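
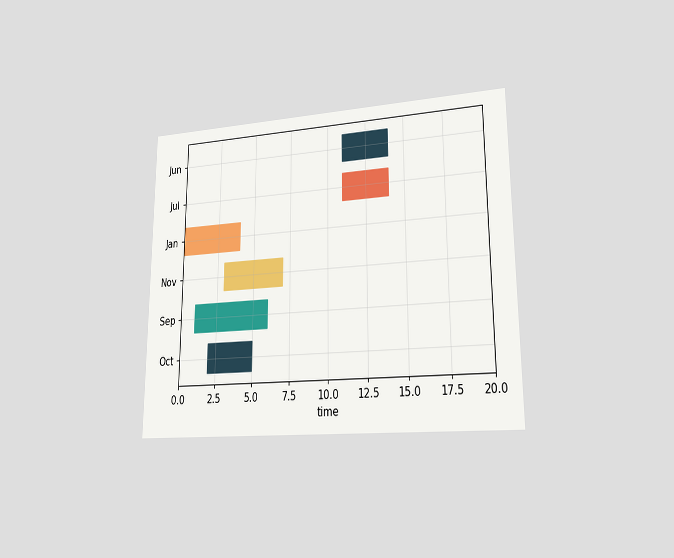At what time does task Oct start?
2

The chart is viewed at a slight angle. The Oct bar begins at t=2.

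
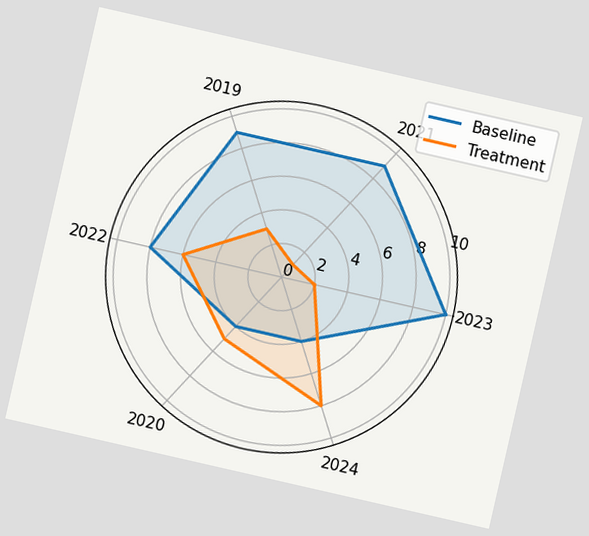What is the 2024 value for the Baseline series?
4

The chart is tilted about 13° clockwise. On the 2024 axis, Baseline reaches 4.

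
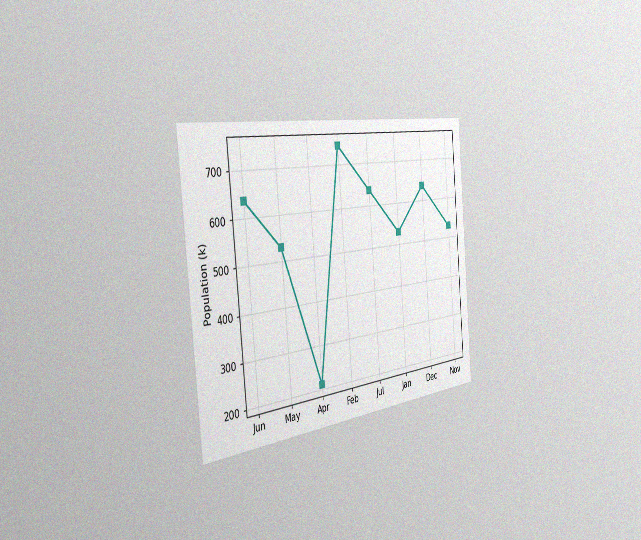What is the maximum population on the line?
The chart is tilted about 5° counter-clockwise and viewed slightly from the left, with some photo noise. The highest point is at Feb, and reading across to the y-axis gives 742k.

742k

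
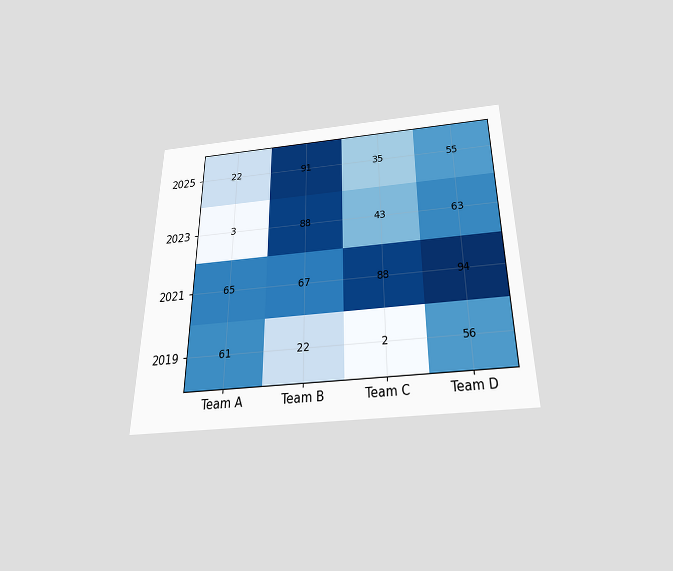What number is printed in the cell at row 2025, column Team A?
The chart is viewed slightly from below. The (2025, Team A) cell reads 22.

22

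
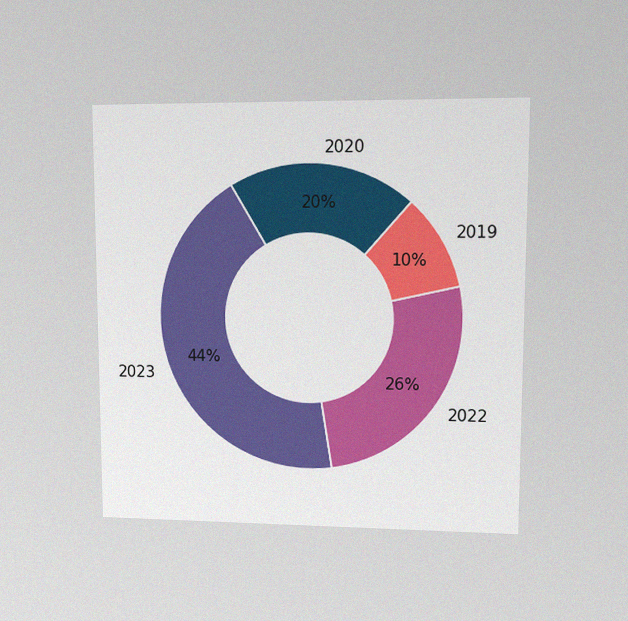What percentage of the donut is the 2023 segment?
44%

The chart is viewed at a slight angle, with some photo noise. The 2023 segment takes up 44% of the ring.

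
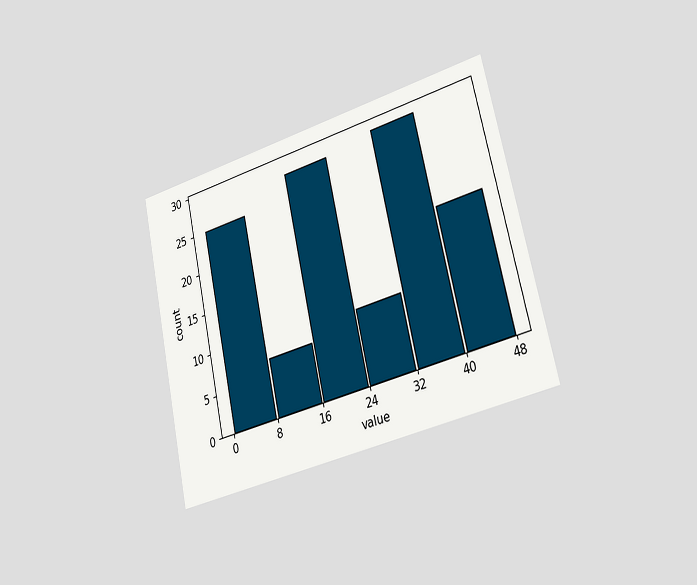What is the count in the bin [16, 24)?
28

The chart is tilted about 13° counter-clockwise and viewed slightly from the right. The [16, 24) bin has height 28.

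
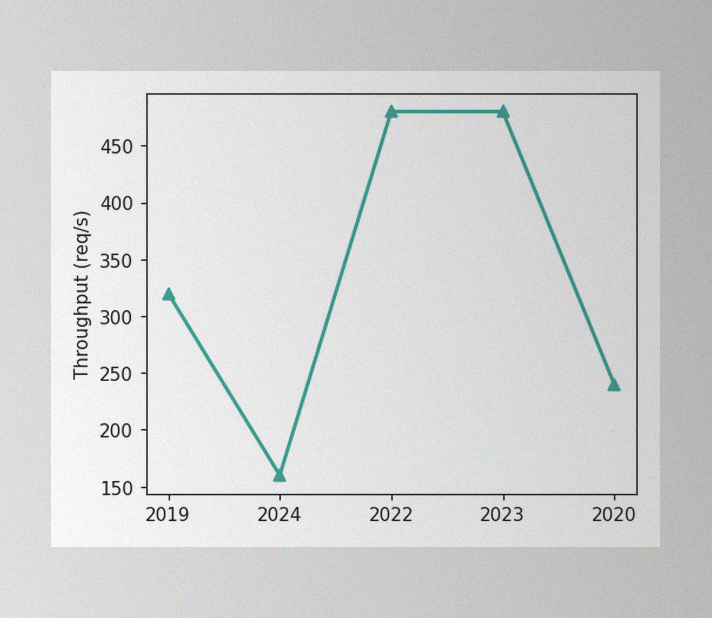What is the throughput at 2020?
240req/s

The image has some photo noise and uneven lighting. At 2020, the line is at 240req/s.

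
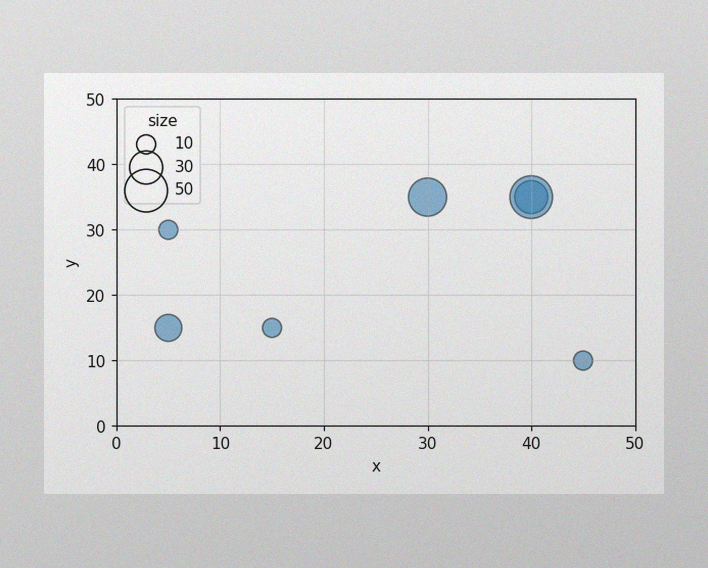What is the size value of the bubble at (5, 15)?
20

The image has some photo noise and uneven lighting. Matching the bubble at (5, 15) against the size legend gives 20.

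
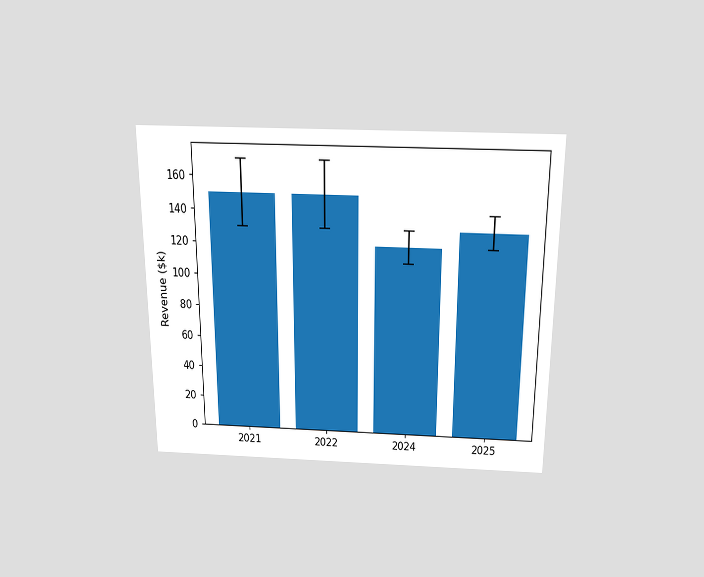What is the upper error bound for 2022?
$170k

The chart is viewed slightly from above. The 2022 bar's upper whisker reaches $170k.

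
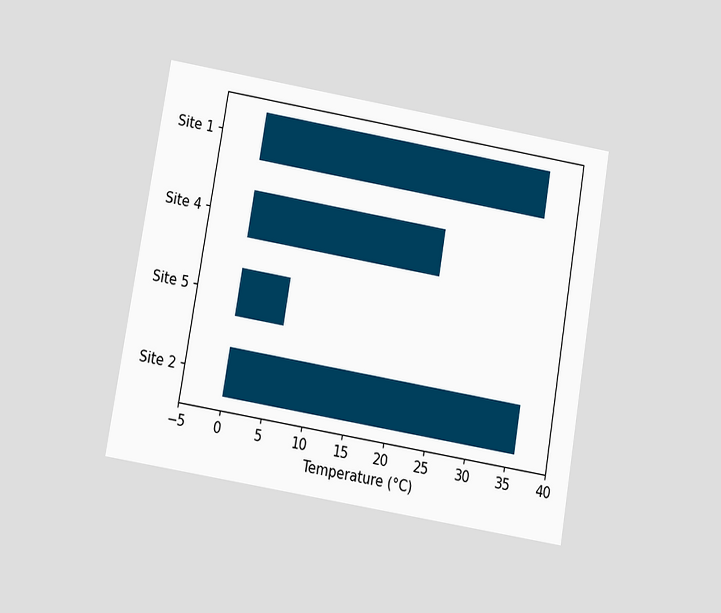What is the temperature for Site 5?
The chart is tilted about 10° clockwise and viewed at a slight angle. Reading along the chart's x-axis, the Site 5 bar reaches 6°C.

6°C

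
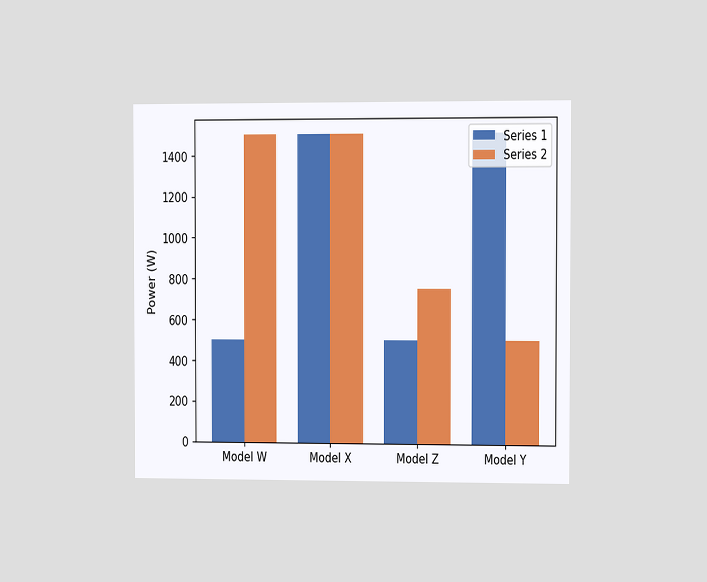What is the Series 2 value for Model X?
The chart is viewed slightly from the right. The Series 2 bar at Model X reaches 1500W on the y-axis.

1500W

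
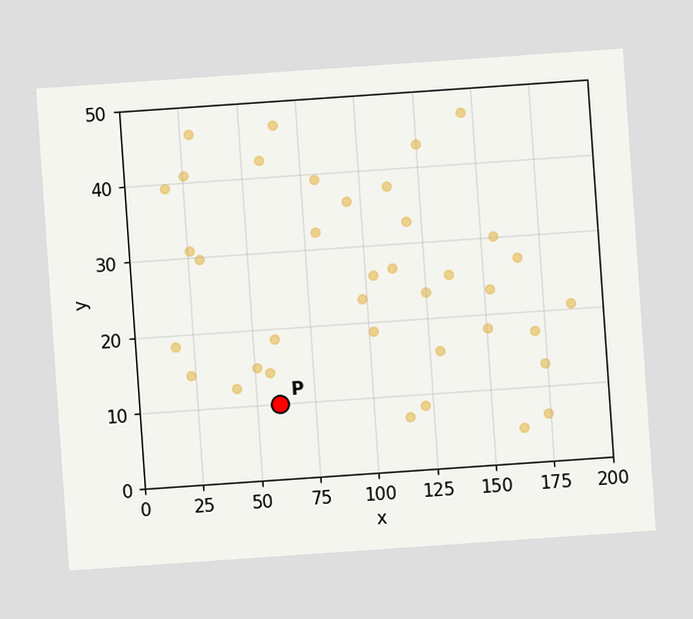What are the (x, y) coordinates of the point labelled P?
The chart is tilted about 4° counter-clockwise. Following the gridlines from P to each axis, P sits at (60, 10).

(60, 10)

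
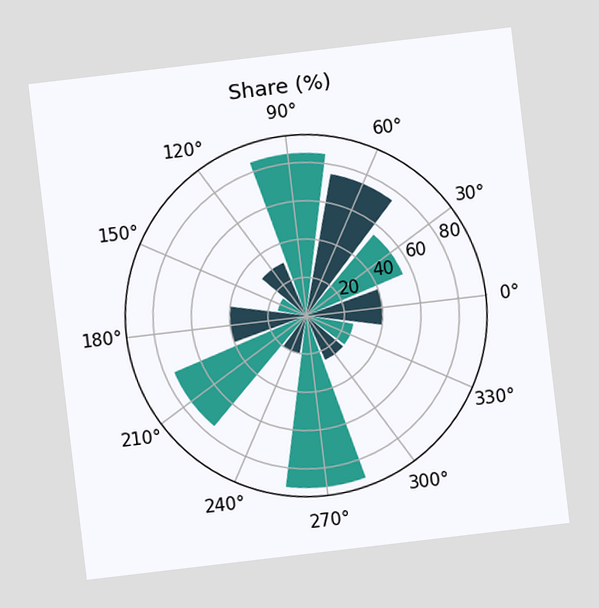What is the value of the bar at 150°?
15%

The chart is tilted about 7° counter-clockwise. The bar at 150° reaches 15% on the radial axis.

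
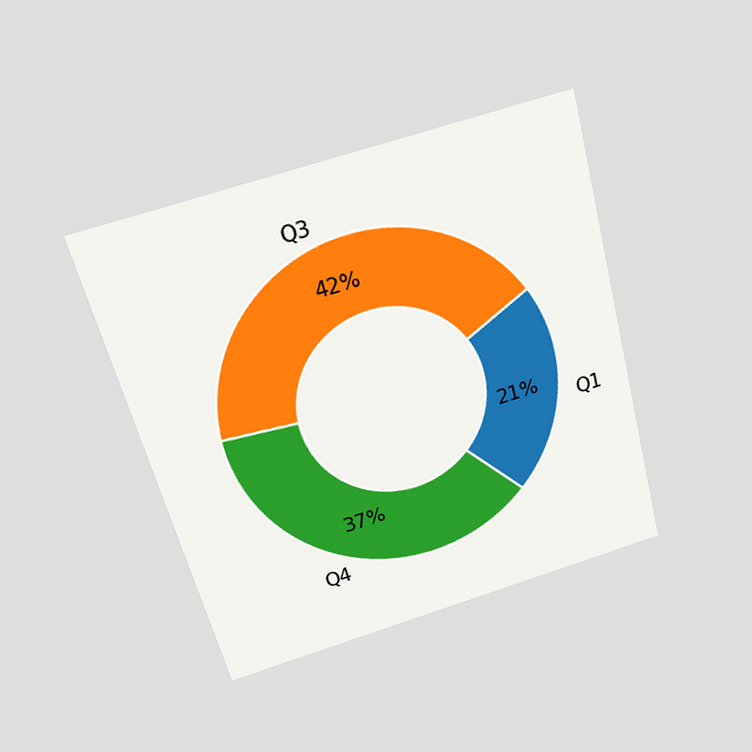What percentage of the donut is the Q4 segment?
37%

The chart is tilted about 15° counter-clockwise and viewed slightly from above. The Q4 segment takes up 37% of the ring.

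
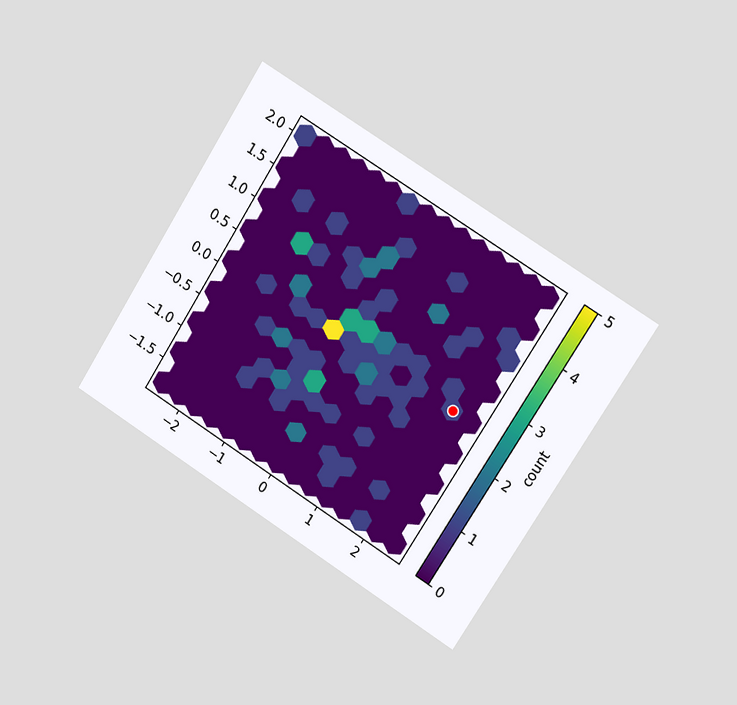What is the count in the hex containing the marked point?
1

The chart is tilted about 32° clockwise and viewed slightly from the right. The marked hex reads 1 on the colorbar.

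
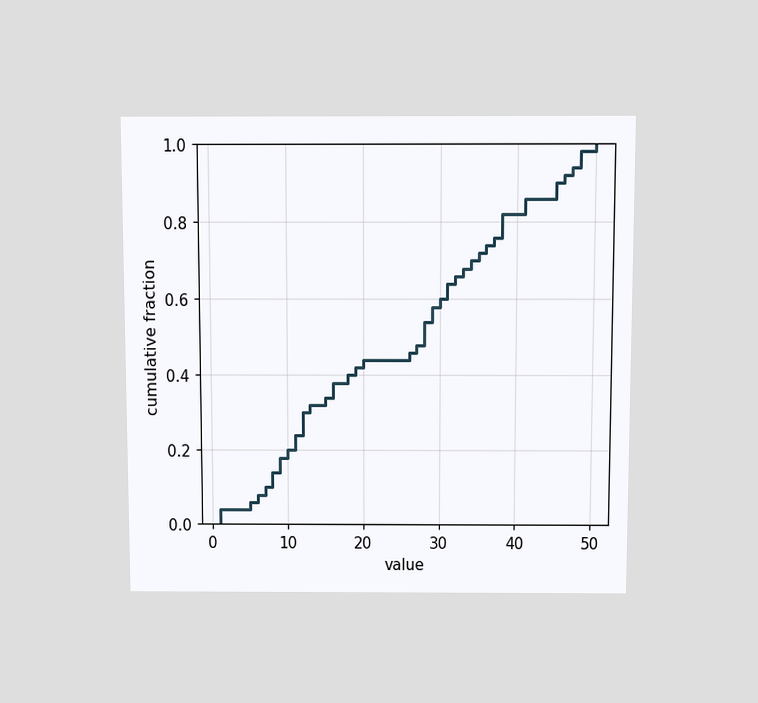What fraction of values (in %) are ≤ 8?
The chart is viewed slightly from above. At x=8 the ECDF step is at 14%.

14%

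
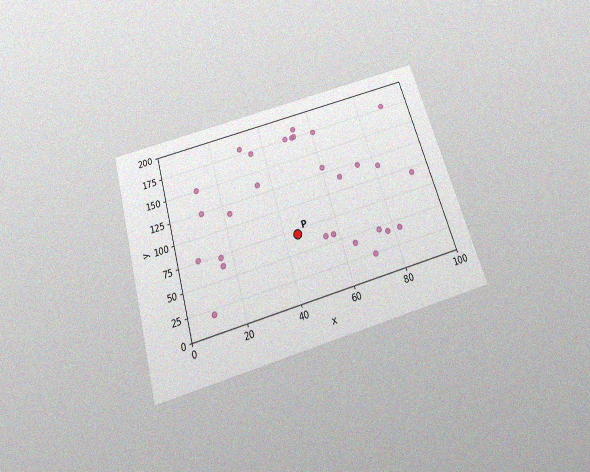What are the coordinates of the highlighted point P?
The chart is tilted about 16° counter-clockwise and viewed slightly from below, with some photo noise. Following the gridlines from P to each axis, P sits at (45, 70).

(45, 70)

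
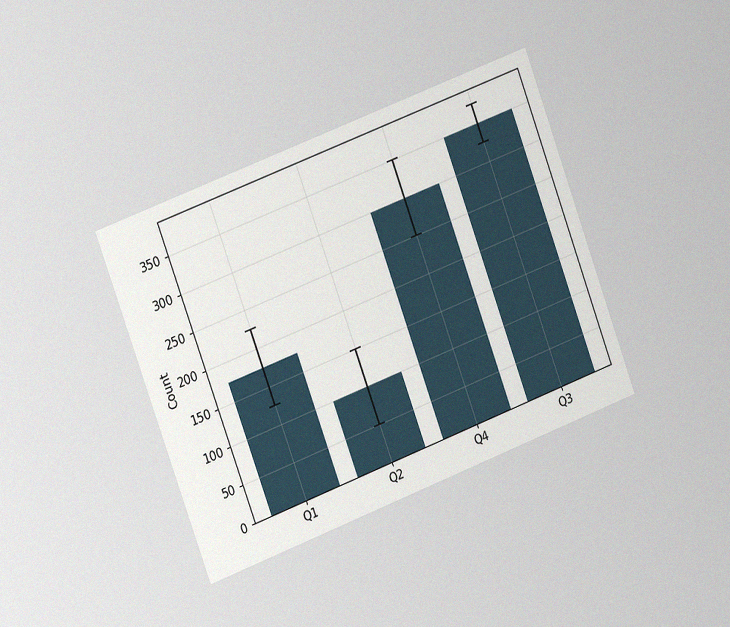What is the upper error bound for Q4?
The chart is tilted about 21° counter-clockwise and viewed slightly from the left, with some photo noise. The Q4 bar's upper whisker reaches 350.

350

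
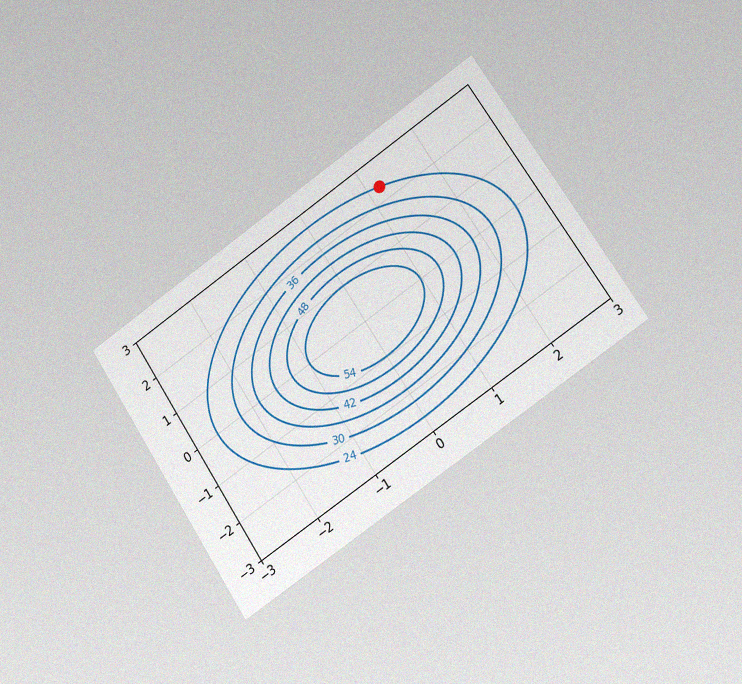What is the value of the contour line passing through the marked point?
24

The chart is tilted about 34° counter-clockwise and viewed slightly from the right, with some photo noise. The marked point sits on the contour labelled 24.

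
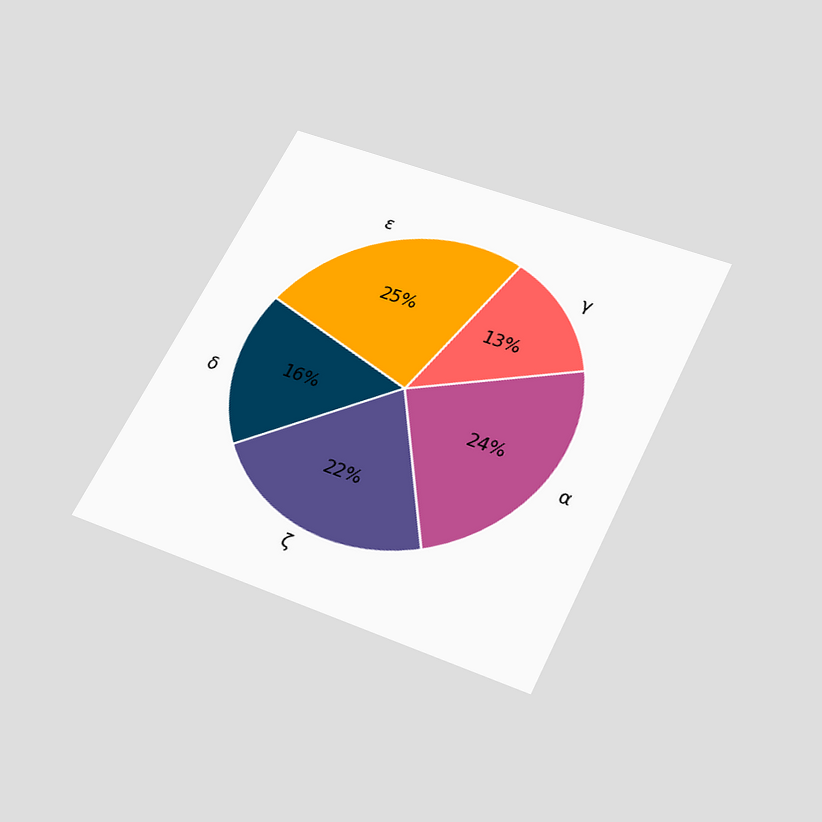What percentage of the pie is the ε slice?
The chart is tilted about 26° clockwise and viewed slightly from below. The ε slice takes up 25% of the pie.

25%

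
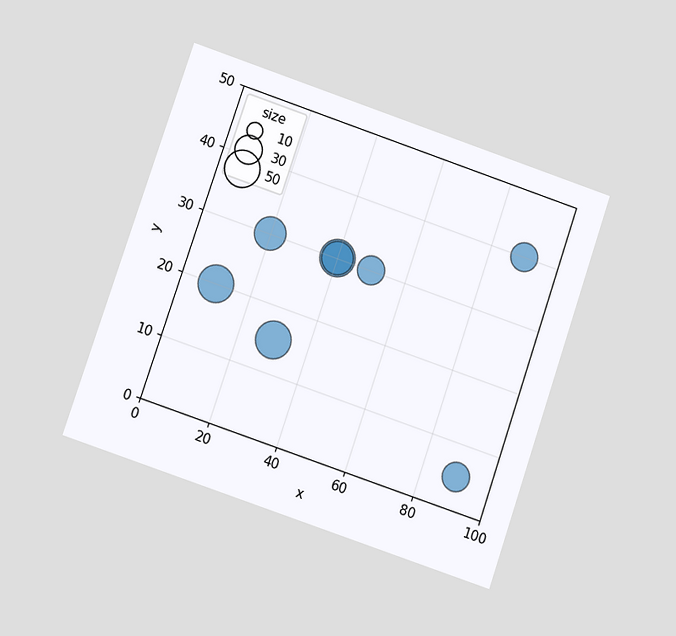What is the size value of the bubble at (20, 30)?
40

The chart is tilted about 19° clockwise and viewed at a slight angle. Matching the bubble at (20, 30) against the size legend gives 40.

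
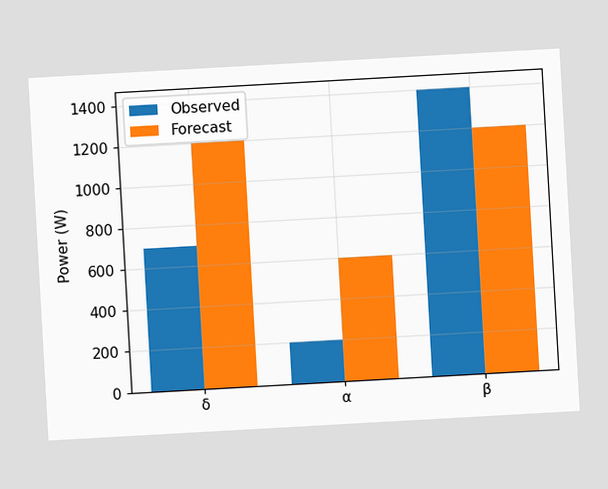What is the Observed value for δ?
The chart is tilted about 3° counter-clockwise. The Observed bar at δ reaches 700W on the y-axis.

700W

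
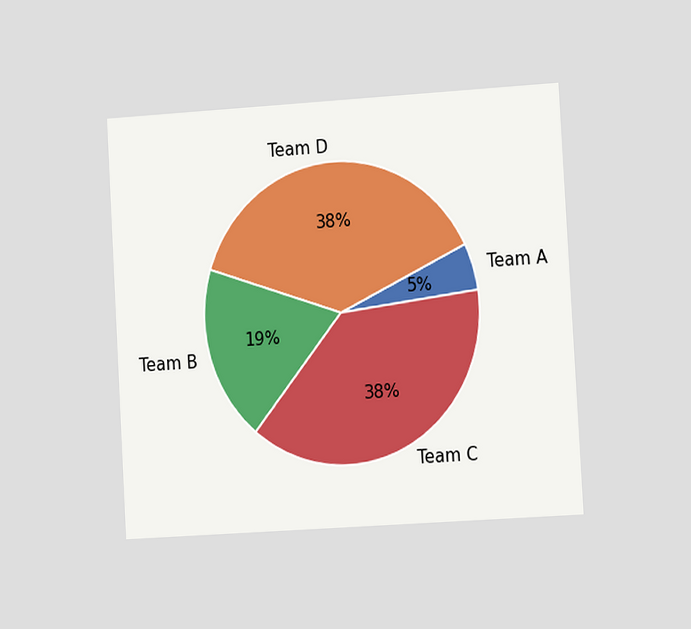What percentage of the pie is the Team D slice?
The chart is tilted about 3° counter-clockwise and viewed slightly from the right. The Team D slice takes up 38% of the pie.

38%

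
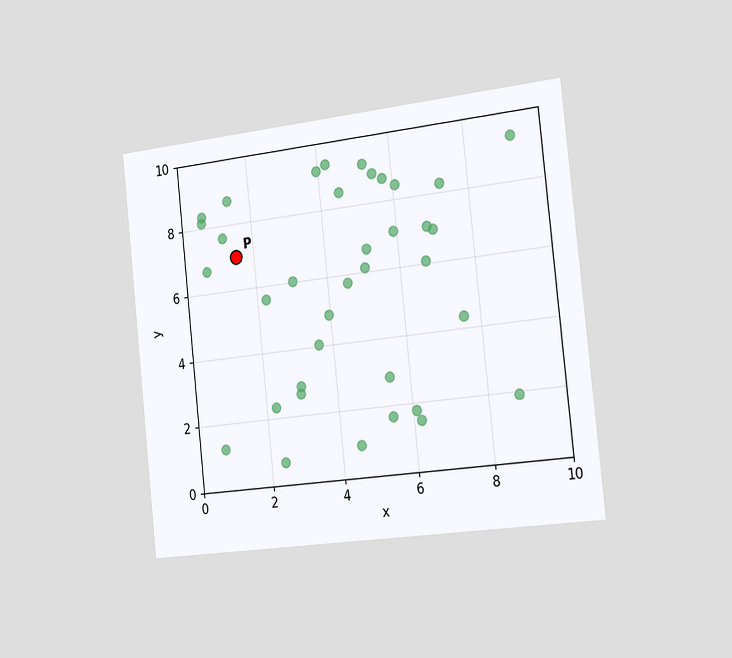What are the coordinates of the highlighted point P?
The chart is tilted about 6° counter-clockwise and viewed slightly from the right. Following the gridlines from P to each axis, P sits at (1.5, 7).

(1.5, 7)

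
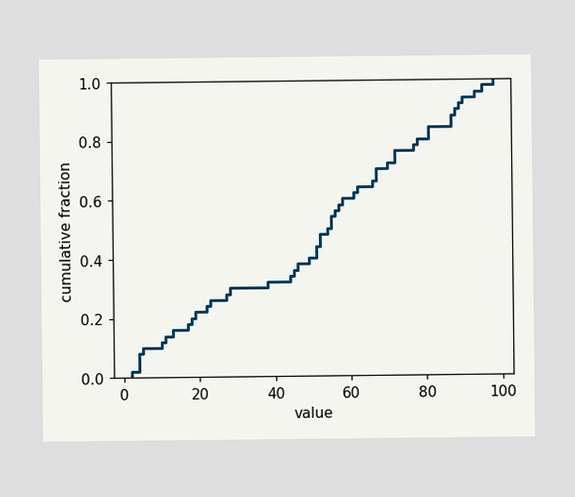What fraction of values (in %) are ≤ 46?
At x=46 the ECDF step is at 38%.

38%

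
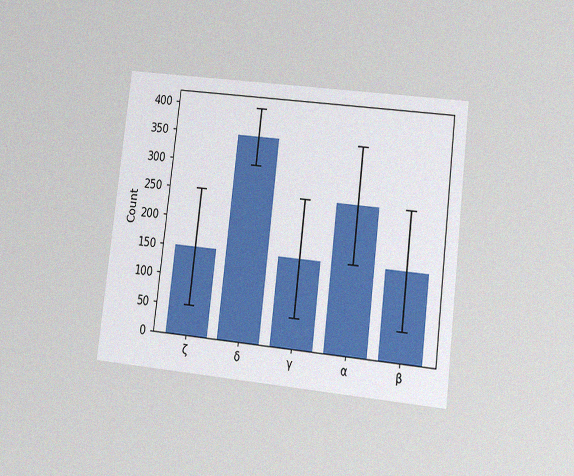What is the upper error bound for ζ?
250

The chart is tilted about 7° clockwise and viewed at a slight angle, with some photo noise. The ζ bar's upper whisker reaches 250.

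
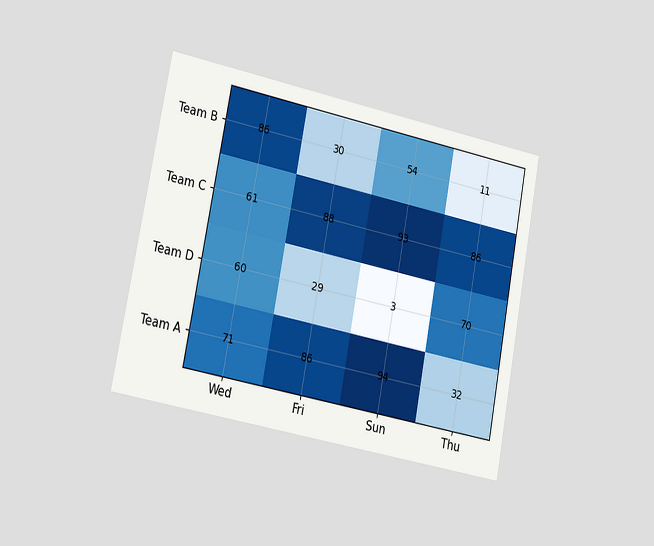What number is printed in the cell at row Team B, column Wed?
The chart is tilted about 11° clockwise and viewed slightly from the left. The (Team B, Wed) cell reads 86.

86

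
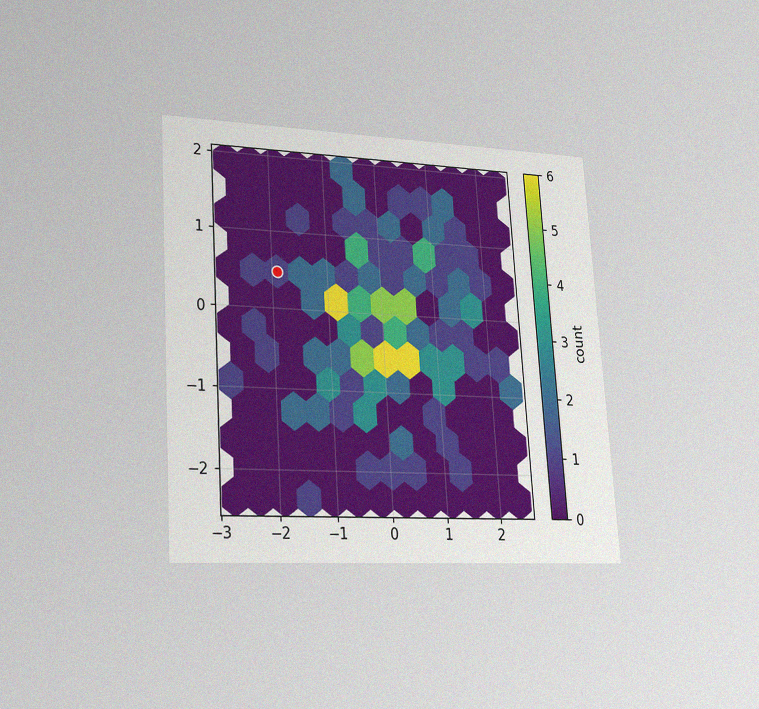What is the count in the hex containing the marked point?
The chart is tilted about 4° counter-clockwise and viewed slightly from the left, with some photo noise. The marked hex reads 1 on the colorbar.

1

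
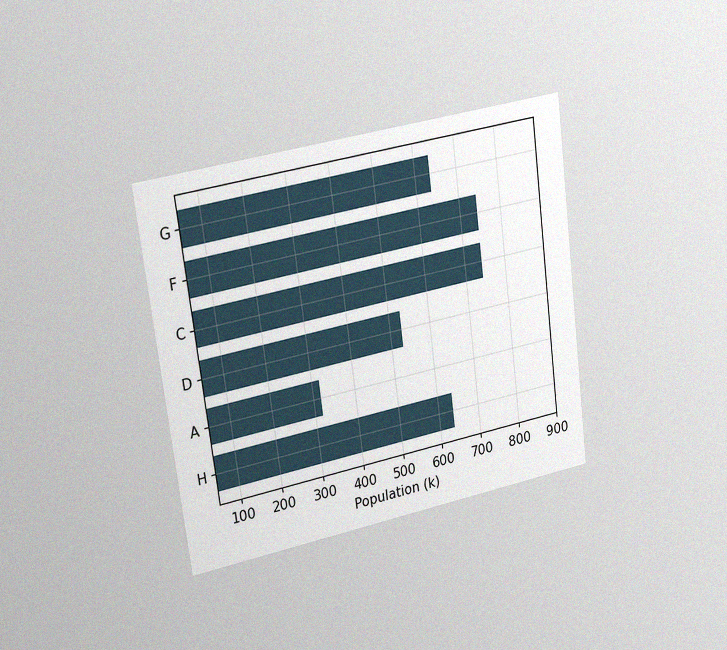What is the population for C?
The chart is tilted about 7° counter-clockwise and viewed slightly from the left, with some photo noise. Reading along the chart's x-axis, the C bar reaches 742k.

742k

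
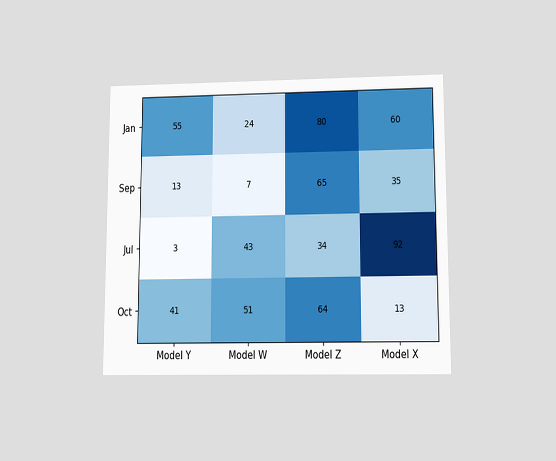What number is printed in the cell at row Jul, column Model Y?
The chart is viewed slightly from below. The (Jul, Model Y) cell reads 3.

3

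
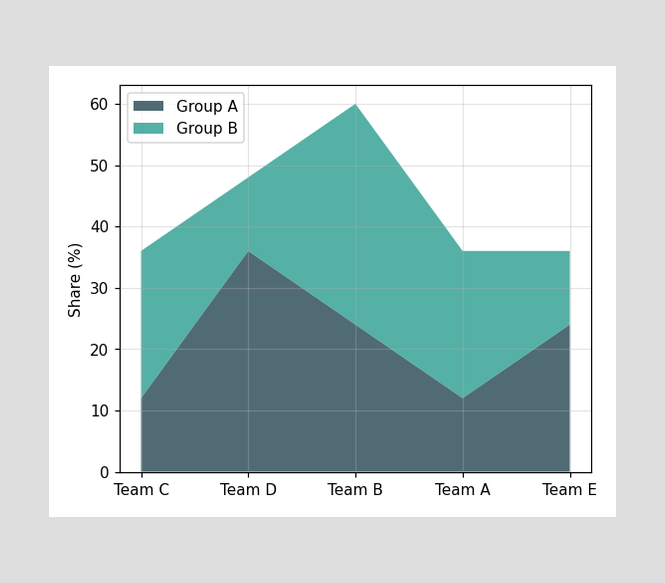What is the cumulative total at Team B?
60%

The stacked total at Team B reaches 60%.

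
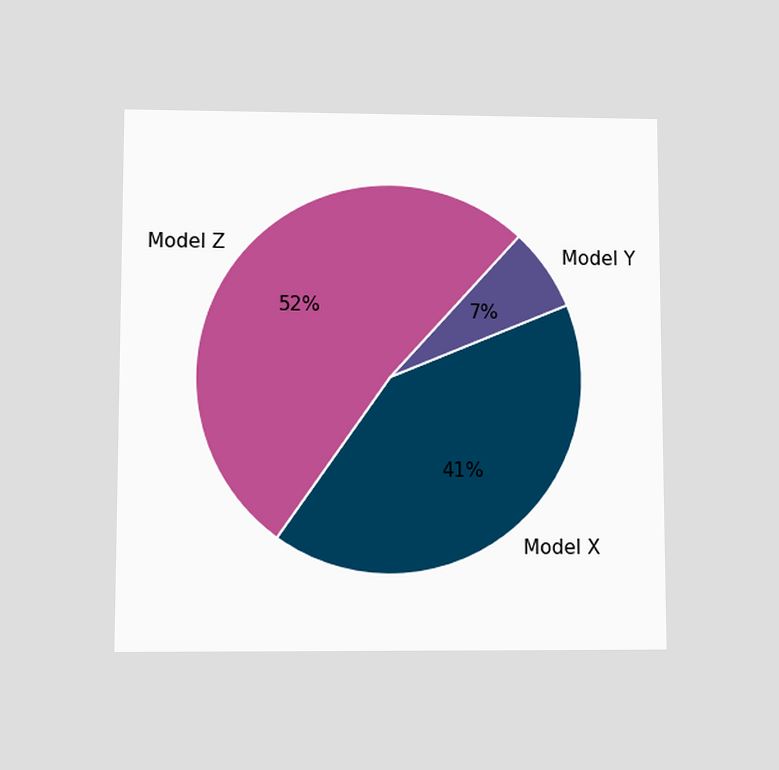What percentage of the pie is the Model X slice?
41%

The chart is viewed at a slight angle. The Model X slice takes up 41% of the pie.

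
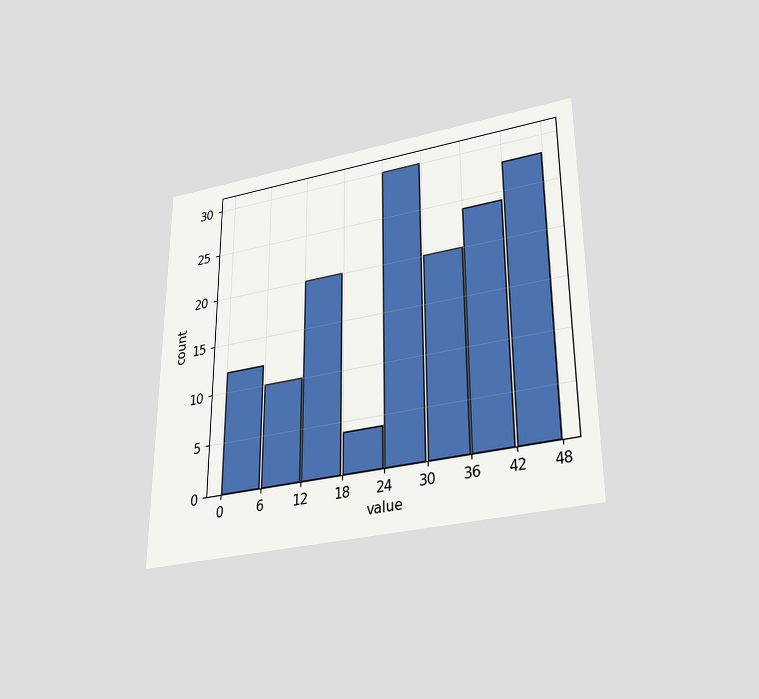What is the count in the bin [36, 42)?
24

The chart is viewed slightly from below. The [36, 42) bin has height 24.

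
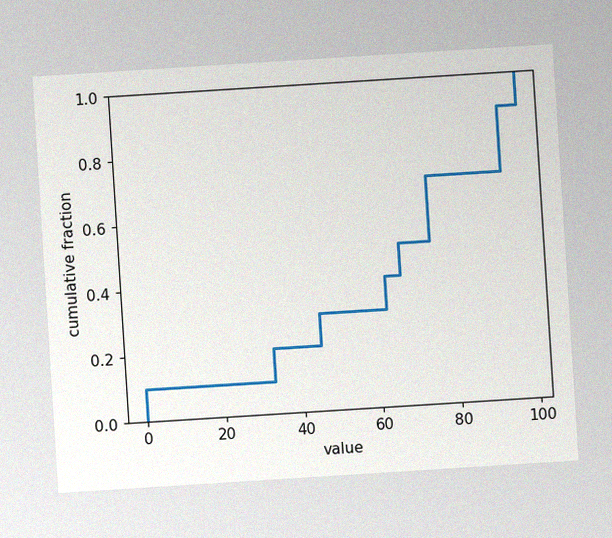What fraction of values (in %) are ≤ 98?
The chart is tilted about 4° counter-clockwise, with some photo noise. At x=98 the ECDF step is at 100%.

100%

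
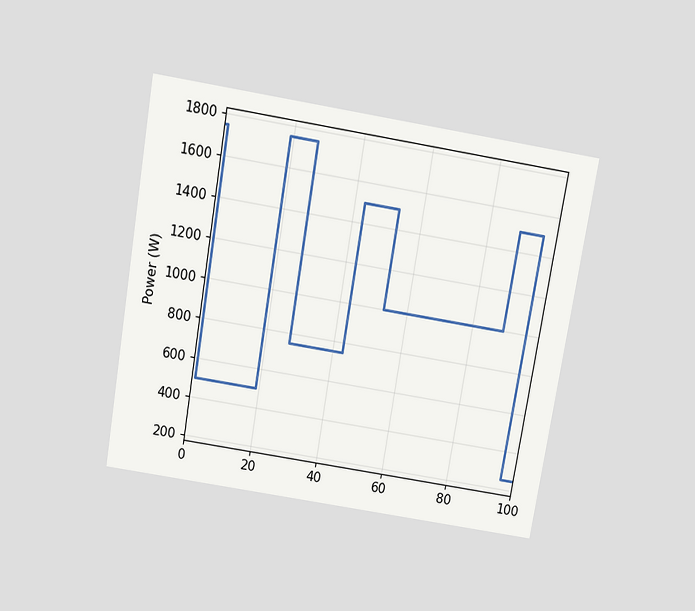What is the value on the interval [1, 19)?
The chart is tilted about 10° clockwise and viewed slightly from above. On [1, 19) the step sits at 500W.

500W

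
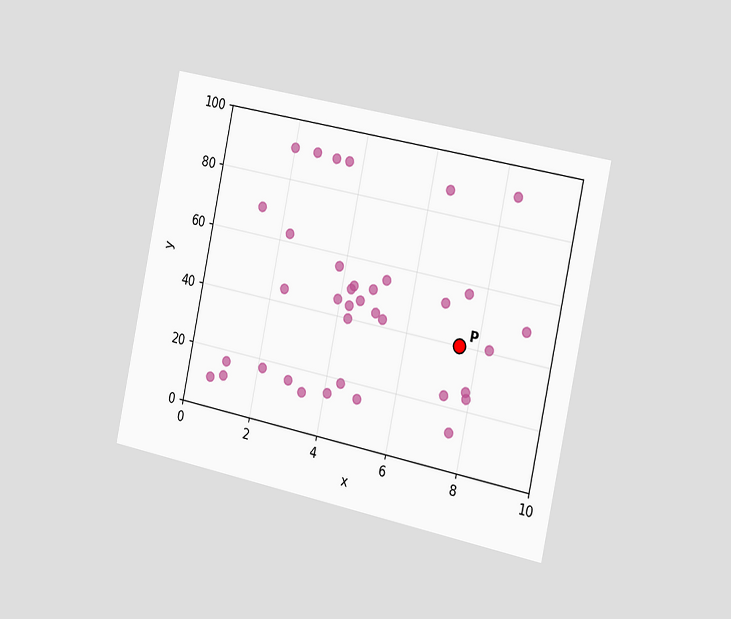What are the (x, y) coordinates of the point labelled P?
(7.5, 40)

The chart is tilted about 12° clockwise and viewed slightly from the right. Following the gridlines from P to each axis, P sits at (7.5, 40).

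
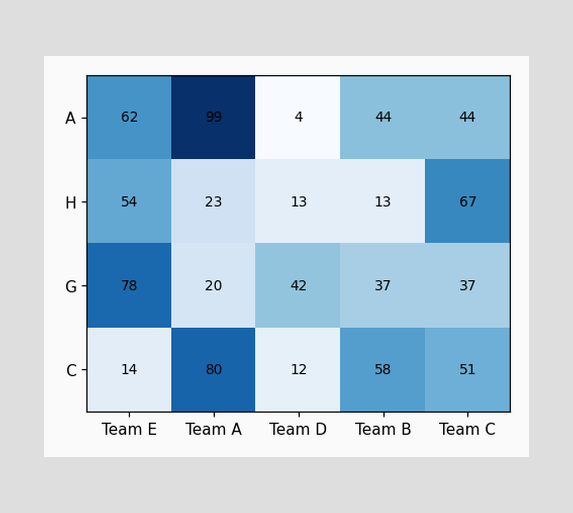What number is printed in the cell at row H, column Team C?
The (H, Team C) cell reads 67.

67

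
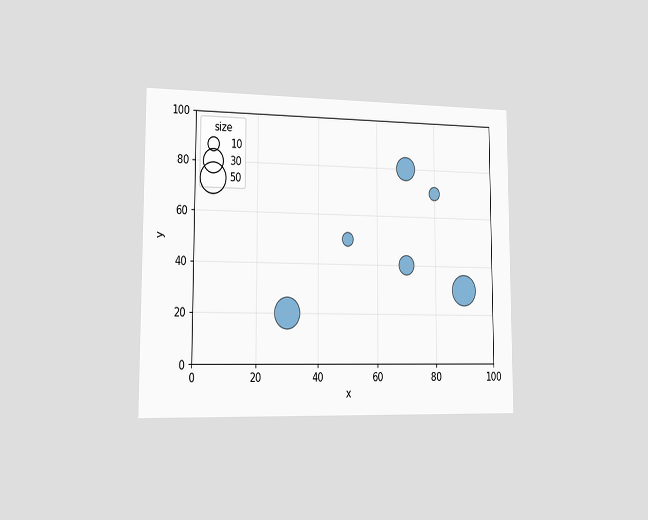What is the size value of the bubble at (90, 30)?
The chart is viewed slightly from the left. Matching the bubble at (90, 30) against the size legend gives 50.

50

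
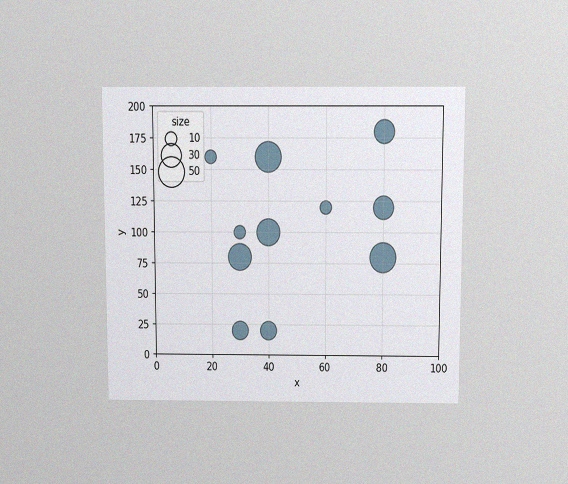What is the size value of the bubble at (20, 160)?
The chart is viewed slightly from above, with some photo noise. Matching the bubble at (20, 160) against the size legend gives 10.

10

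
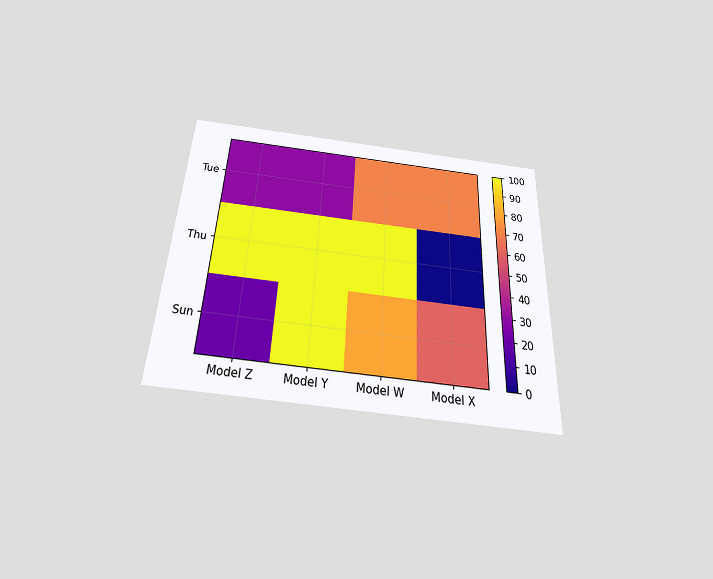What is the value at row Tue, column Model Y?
30

The chart is tilted about 3° clockwise and viewed slightly from below. Matching cell (Tue, Model Y) against the colorbar gives 30.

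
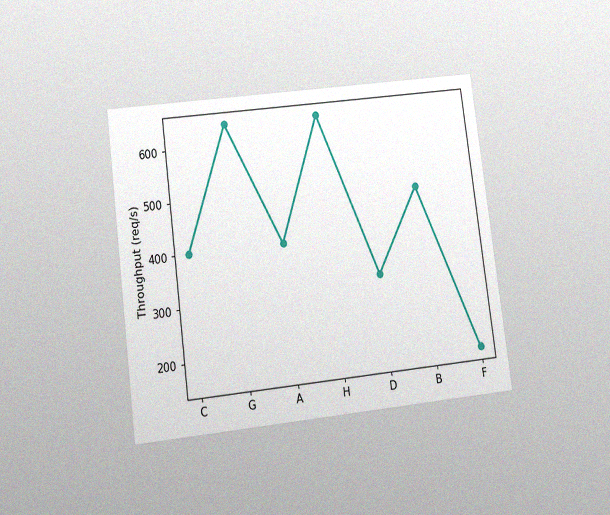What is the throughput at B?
The chart is tilted about 7° counter-clockwise and viewed slightly from below, with some photo noise. At B, the line is at 480req/s.

480req/s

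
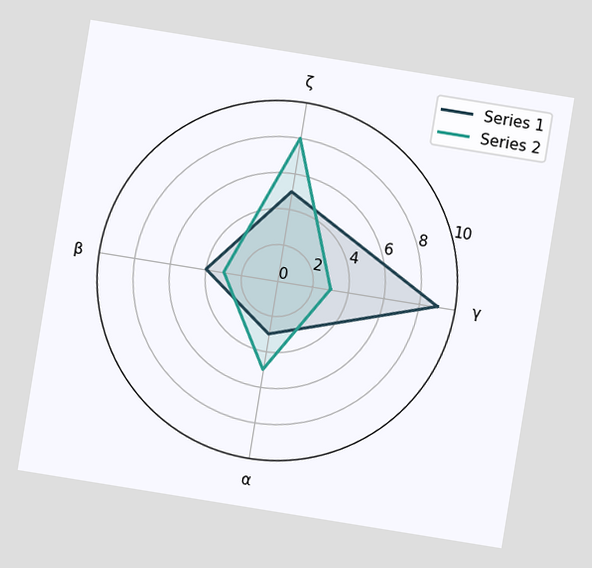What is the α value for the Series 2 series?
The chart is tilted about 9° clockwise. On the α axis, Series 2 reaches 5.

5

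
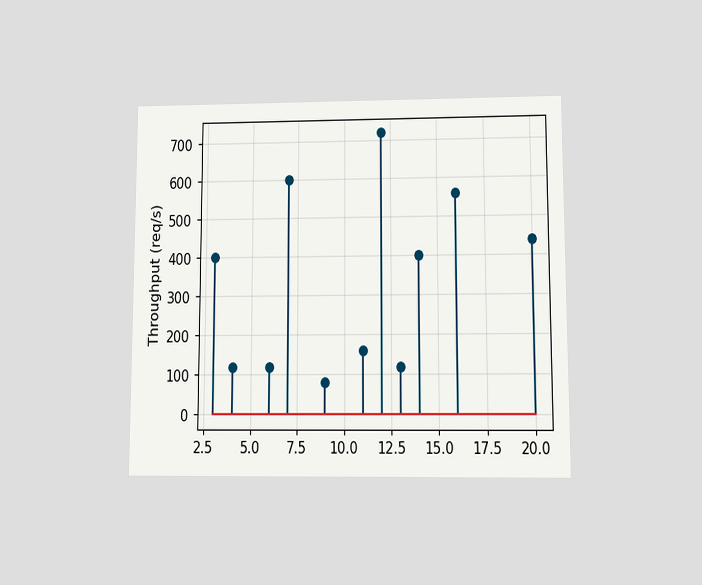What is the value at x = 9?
The chart is viewed at a slight angle. The stem at x=9 reaches 80req/s.

80req/s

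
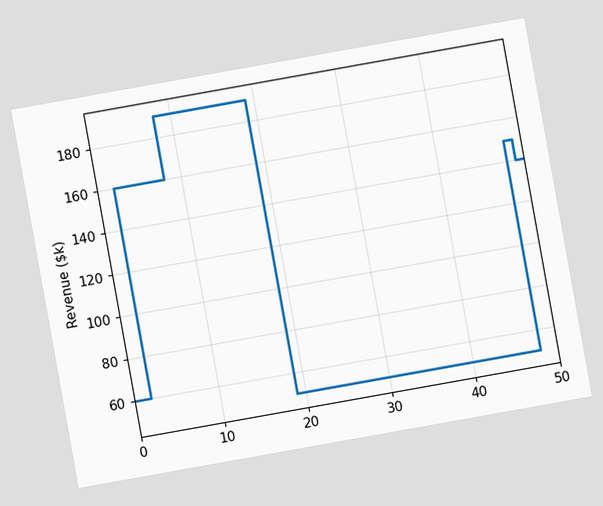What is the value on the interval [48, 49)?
$150k

The chart is tilted about 10° counter-clockwise. On [48, 49) the step sits at $150k.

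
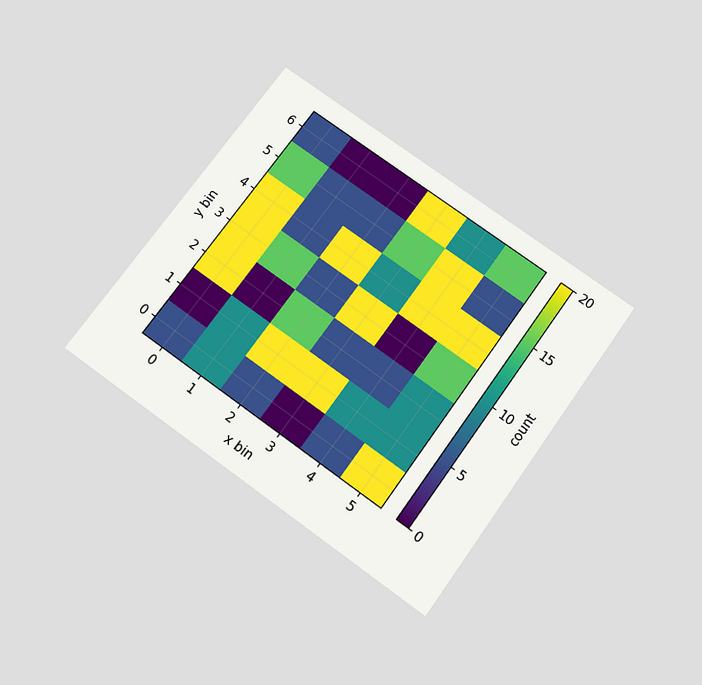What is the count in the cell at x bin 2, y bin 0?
5

The chart is tilted about 36° clockwise and viewed slightly from below. Matching the cell (2, 0) against the colorbar gives 5.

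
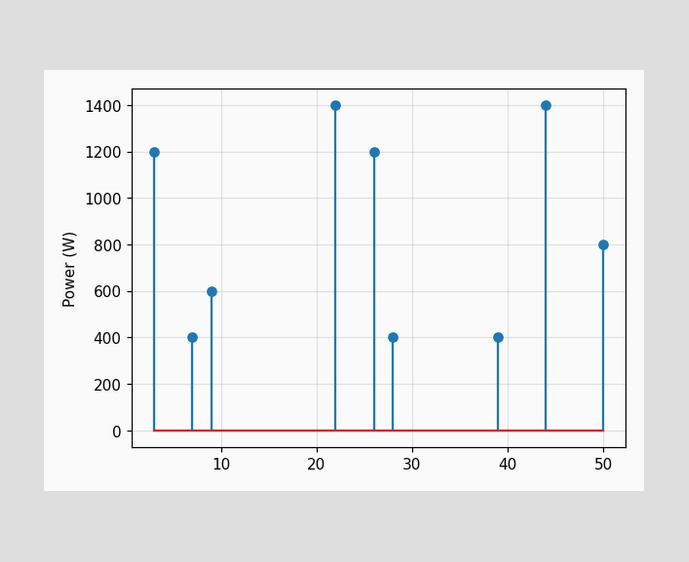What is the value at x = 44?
1400W

The stem at x=44 reaches 1400W.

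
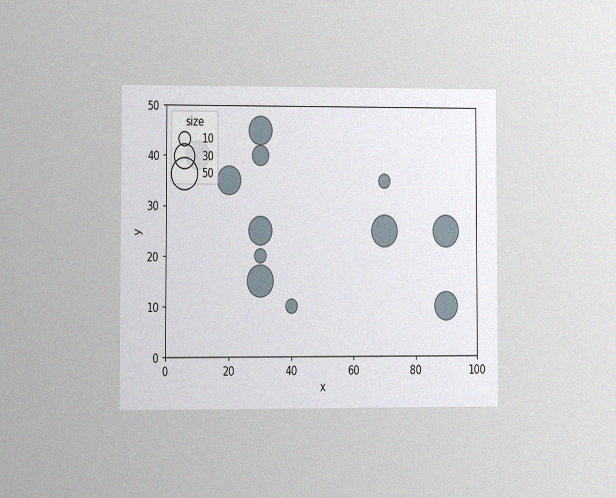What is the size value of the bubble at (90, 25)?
The chart is viewed at a slight angle, with some photo noise. Matching the bubble at (90, 25) against the size legend gives 50.

50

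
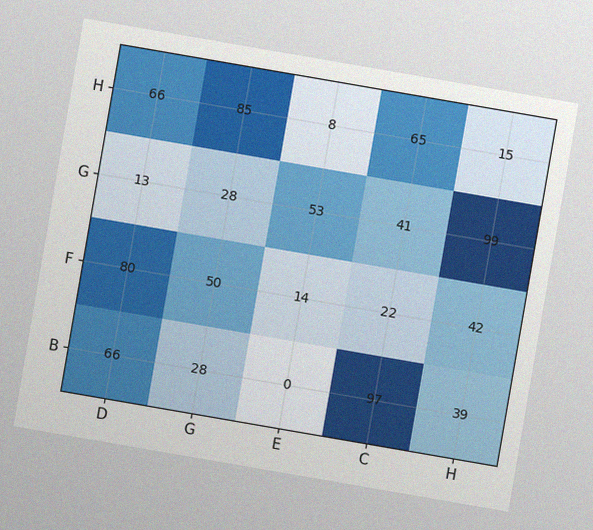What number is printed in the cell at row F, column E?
The chart is tilted about 10° clockwise, with some photo noise. The (F, E) cell reads 14.

14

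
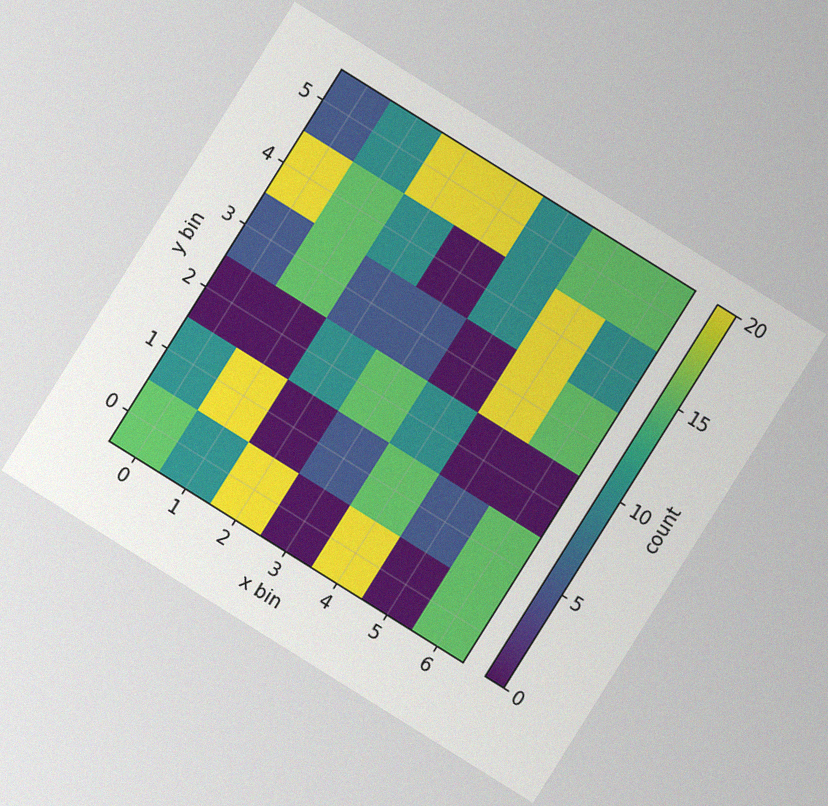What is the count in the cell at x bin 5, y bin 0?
0

The chart is tilted about 32° clockwise, with some photo noise. Matching the cell (5, 0) against the colorbar gives 0.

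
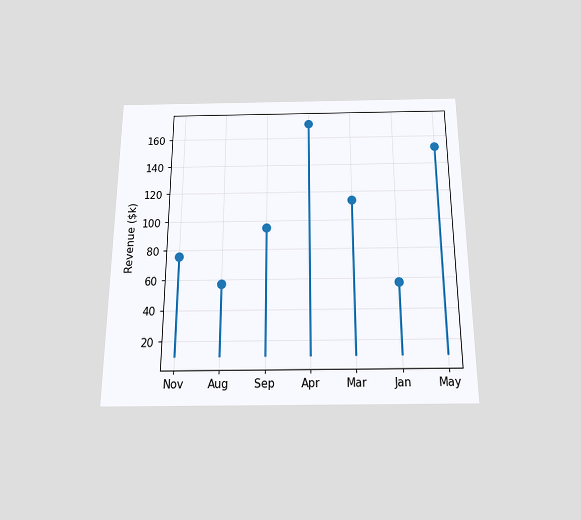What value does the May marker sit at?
$152k

The chart is viewed slightly from below. The May marker sits at $152k.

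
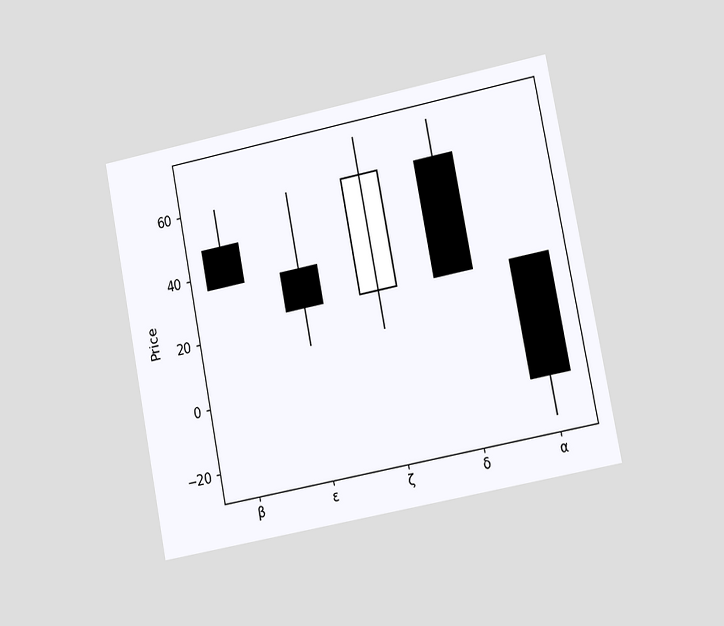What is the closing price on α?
-12

The chart is tilted about 11° counter-clockwise and viewed at a slight angle. The α candle closes at -12.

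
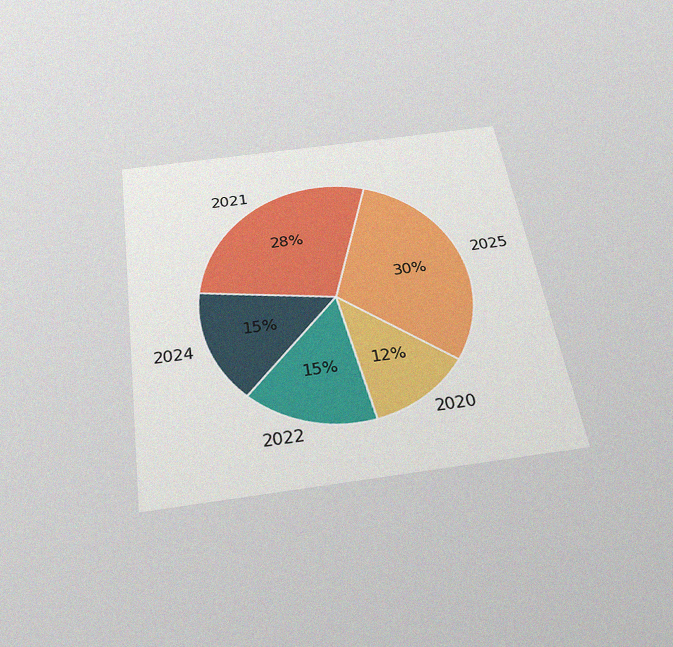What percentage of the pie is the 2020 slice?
The chart is tilted about 9° counter-clockwise and viewed slightly from below, with some photo noise. The 2020 slice takes up 12% of the pie.

12%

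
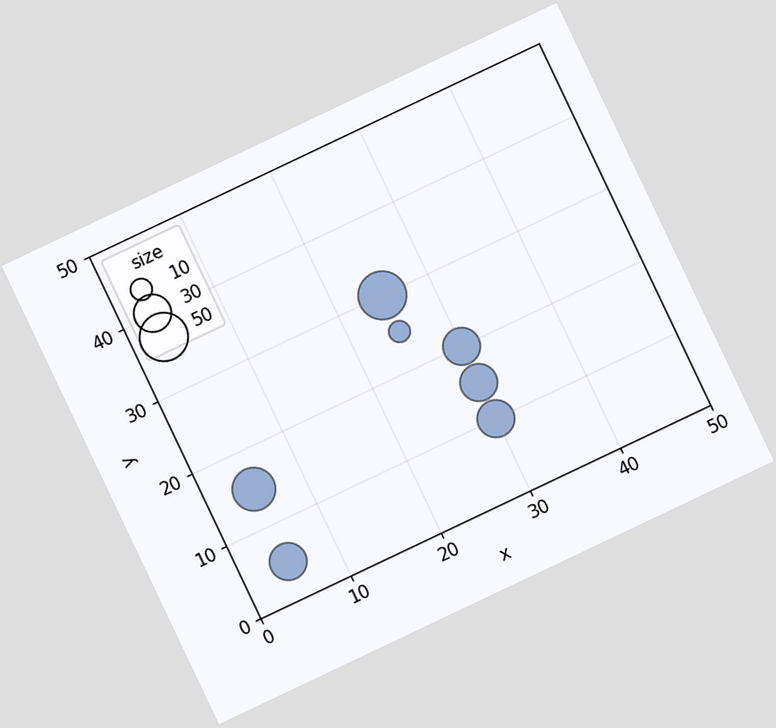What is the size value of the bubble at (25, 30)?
The chart is tilted about 25° counter-clockwise. Matching the bubble at (25, 30) against the size legend gives 50.

50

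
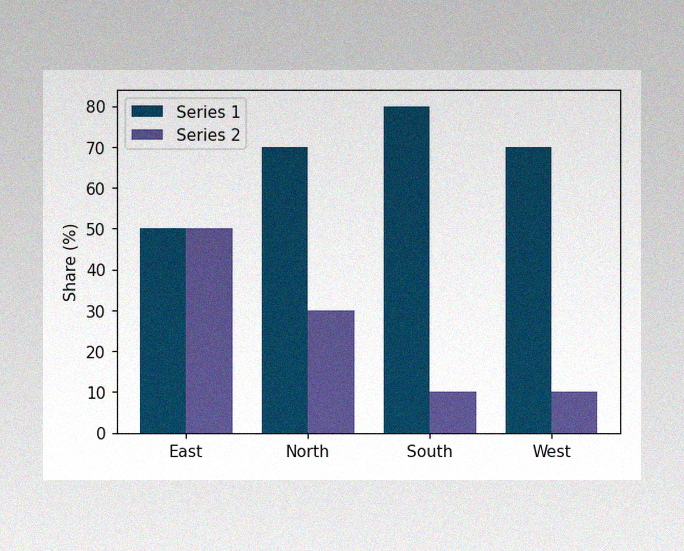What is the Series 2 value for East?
50%

The image has some photo noise and uneven lighting. The Series 2 bar at East reaches 50% on the y-axis.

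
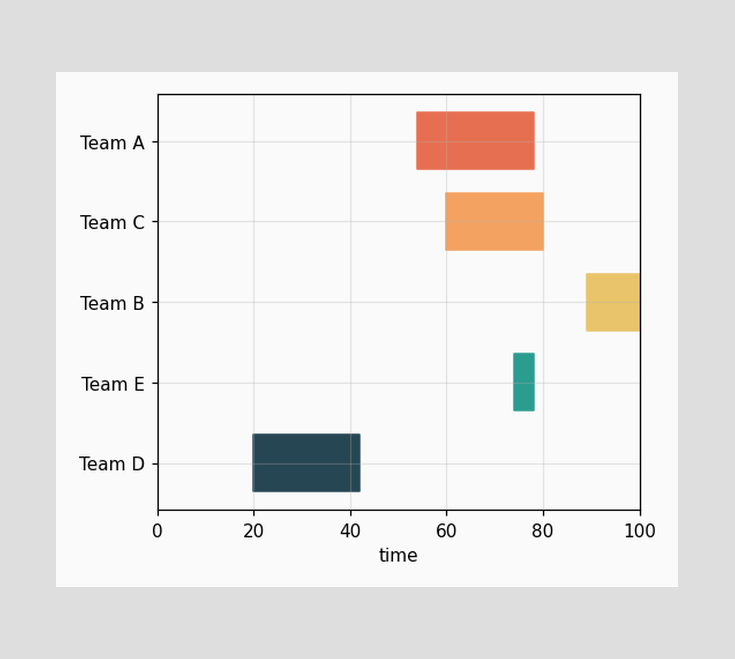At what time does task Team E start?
The Team E bar begins at t=74.

74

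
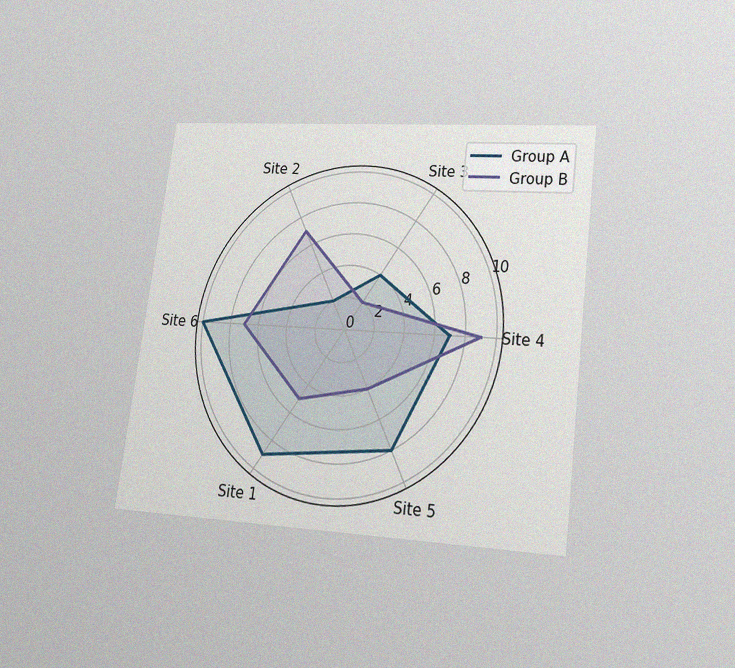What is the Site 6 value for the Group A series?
The chart is tilted about 7° clockwise and viewed at a slight angle, with some photo noise. On the Site 6 axis, Group A reaches 10.

10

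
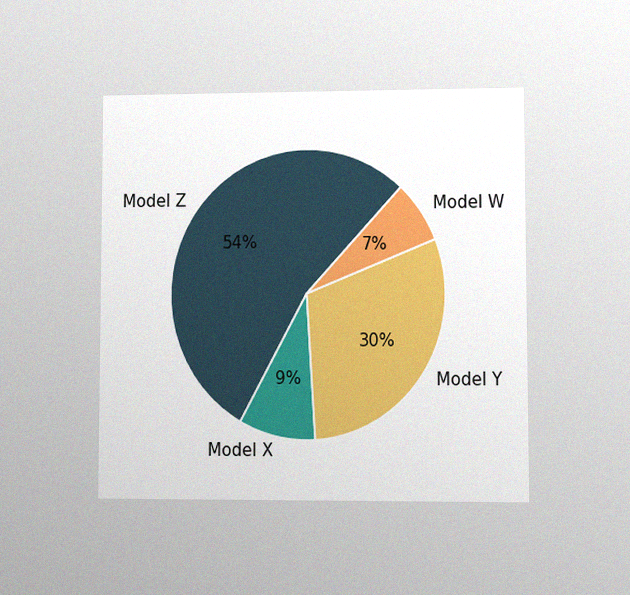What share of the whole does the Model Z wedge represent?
54%

The chart is viewed at a slight angle, with some photo noise. The Model Z slice takes up 54% of the pie.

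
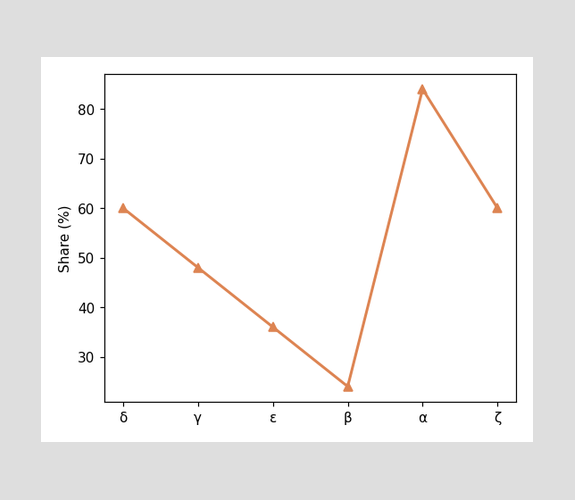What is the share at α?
84%

At α, the line is at 84%.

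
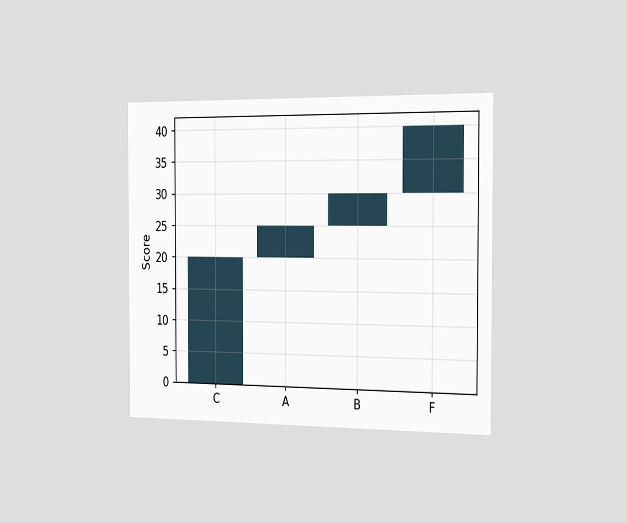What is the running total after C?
The chart is viewed slightly from the right. After C the running total reaches 20.

20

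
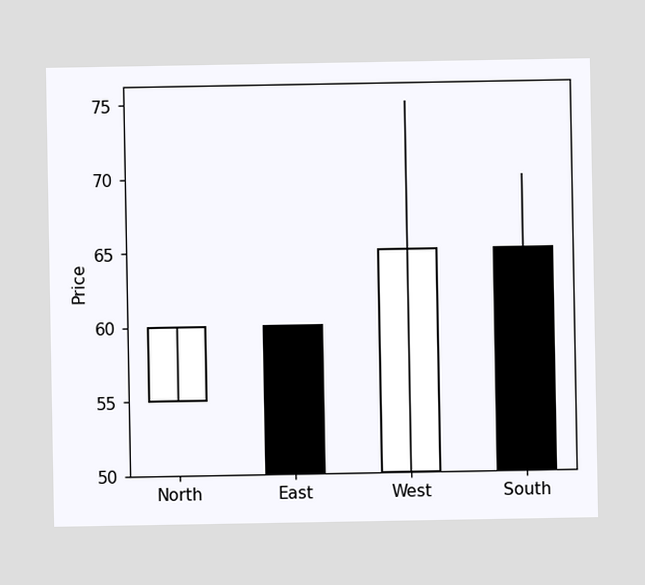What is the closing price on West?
The West candle closes at 65.

65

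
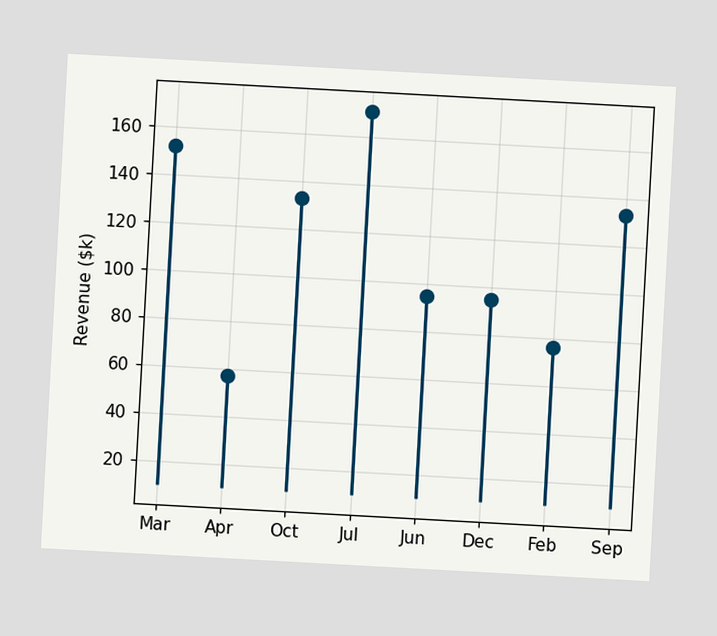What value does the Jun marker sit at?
The chart is tilted about 3° clockwise. The Jun marker sits at $95k.

$95k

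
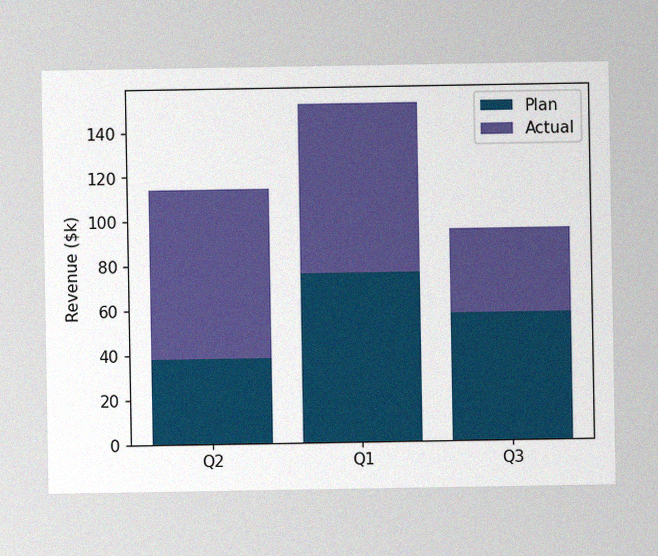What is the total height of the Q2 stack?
The image has some photo noise and uneven lighting. The Q2 stack's top reaches $114k on the y-axis.

$114k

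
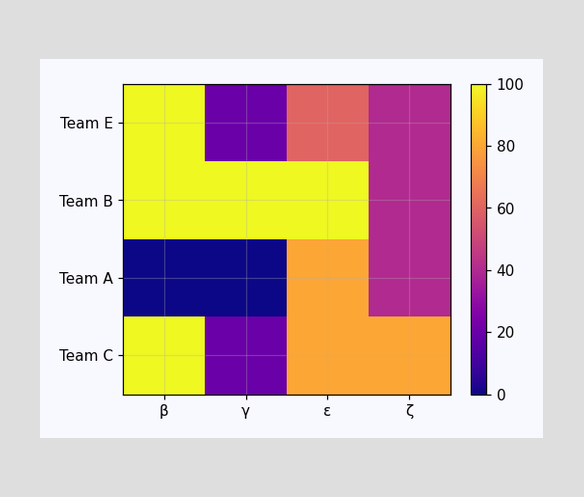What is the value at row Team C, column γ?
20

Matching cell (Team C, γ) against the colorbar gives 20.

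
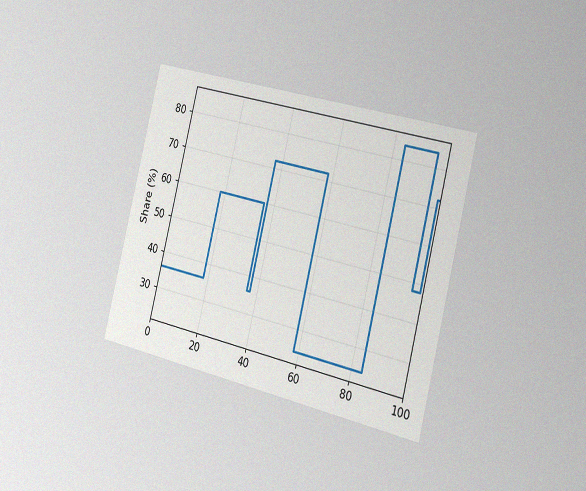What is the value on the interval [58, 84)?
24%

The chart is tilted about 14° clockwise and viewed slightly from the right, with some photo noise. On [58, 84) the step sits at 24%.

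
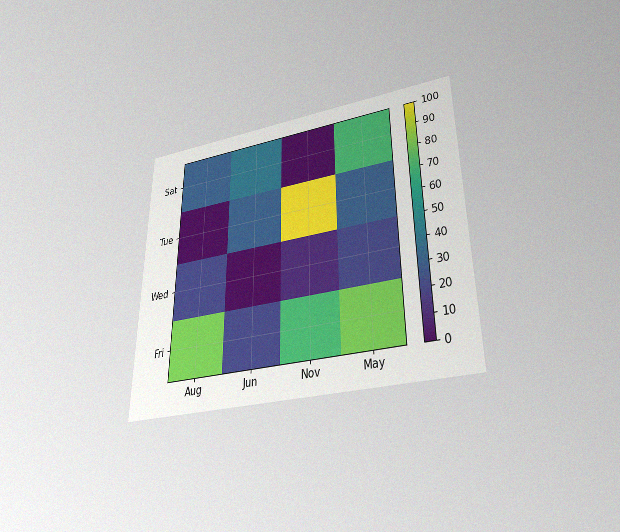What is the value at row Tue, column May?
30

The chart is viewed slightly from below, with some photo noise. Matching cell (Tue, May) against the colorbar gives 30.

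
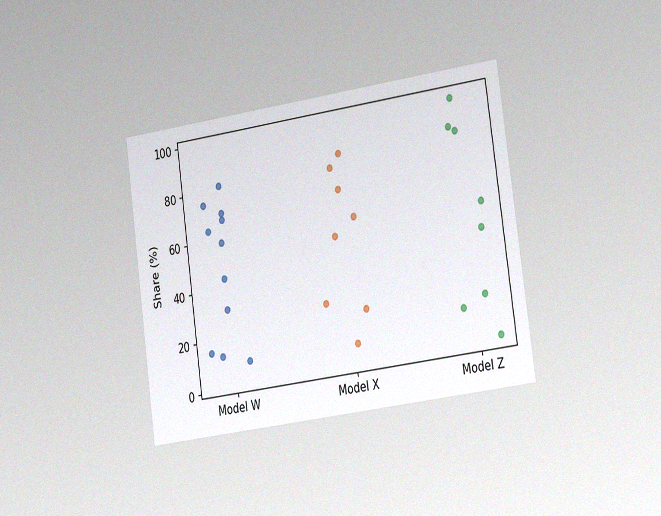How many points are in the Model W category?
The chart is tilted about 8° counter-clockwise and viewed slightly from the right, with some photo noise. Counting the markers in the Model W column gives 11.

11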